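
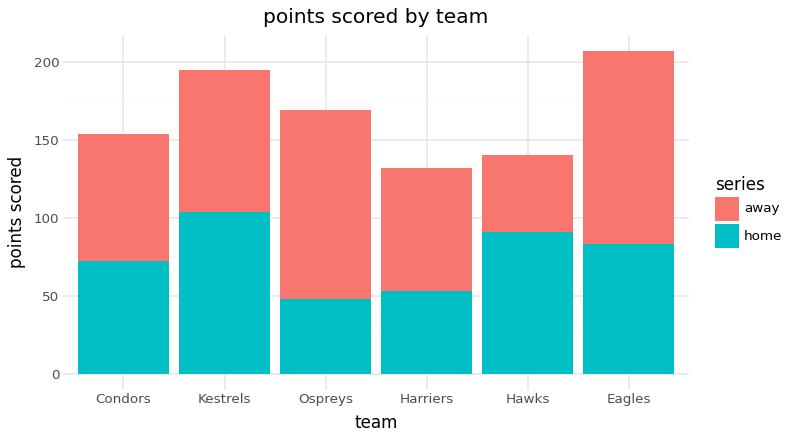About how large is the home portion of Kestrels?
≈ 100

home top ≈ 100, bottom ≈ 0; segment ≈ 100.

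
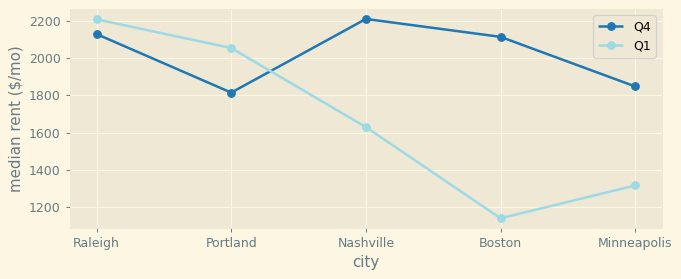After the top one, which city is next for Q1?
Top 3 for Q1: Raleigh ≈ 2200, Portland ≈ 2100, Nashville ≈ 1600.

Portland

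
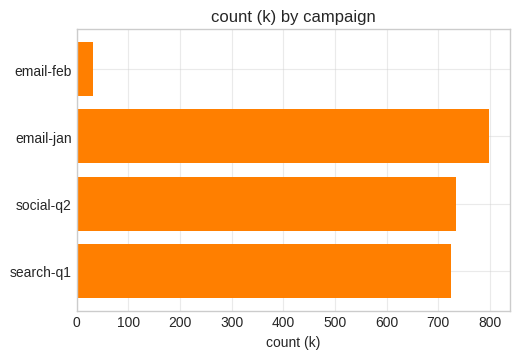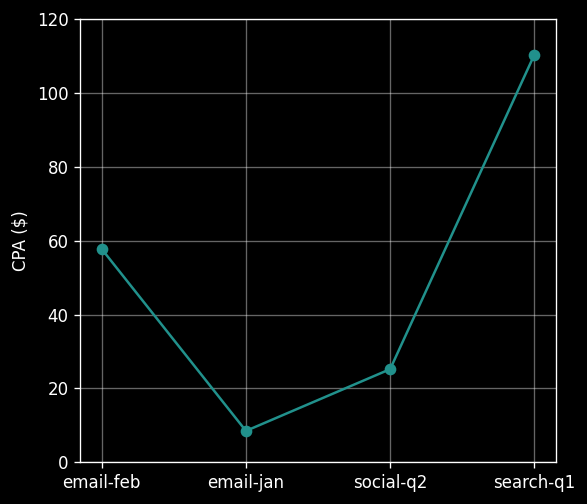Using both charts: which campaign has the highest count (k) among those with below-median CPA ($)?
email-jan

Chart 2 median CPA ($) ≈ 40; below-median campaigns: email-jan, social-q2. Among those, email-jan has the highest count (k) (≈ 800).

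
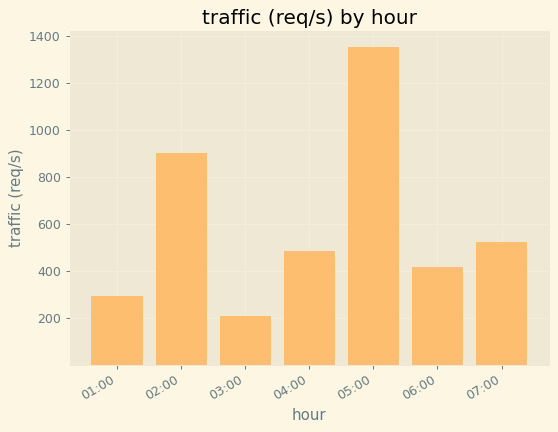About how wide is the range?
≈ 1200

Max 05:00 ≈ 1400, min 03:00 ≈ 200; range ≈ 1200.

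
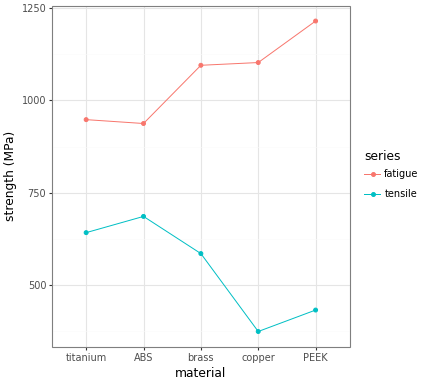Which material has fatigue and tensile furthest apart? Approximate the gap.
PEEK: fatigue ≈ 1200, tensile ≈ 400 → gap ≈ 800. Next-largest (copper) is only ≈ 700.

PEEK, ≈ 800 MPa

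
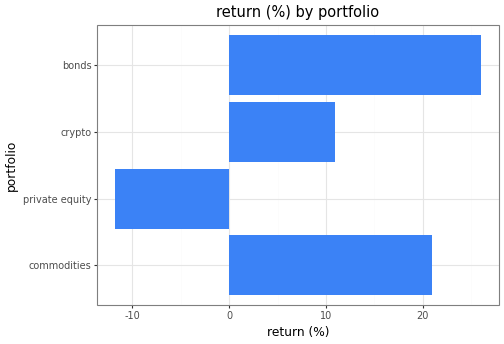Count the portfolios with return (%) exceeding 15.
Above 15: commodities, bonds.

2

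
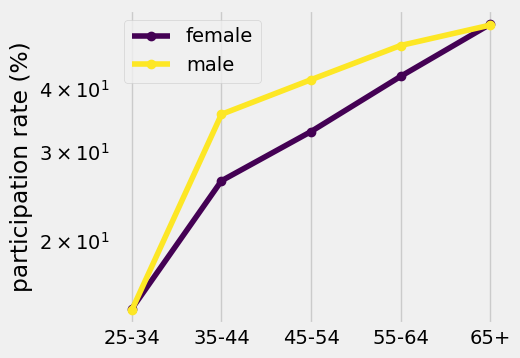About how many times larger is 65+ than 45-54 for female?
≈ 1.57×

65+ ≈ 55, 45-54 ≈ 35; 55/35 ≈ 1.57.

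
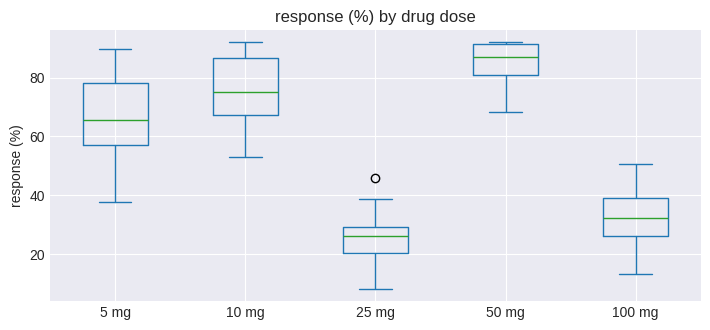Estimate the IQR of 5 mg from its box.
Q3 ≈ 80, Q1 ≈ 60; IQR ≈ 20.

≈ 20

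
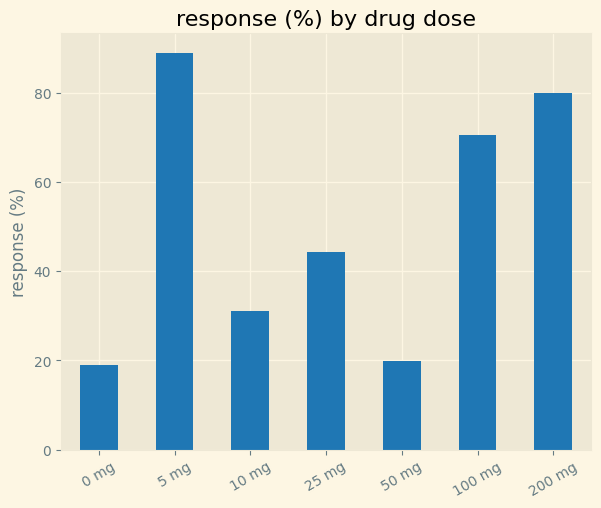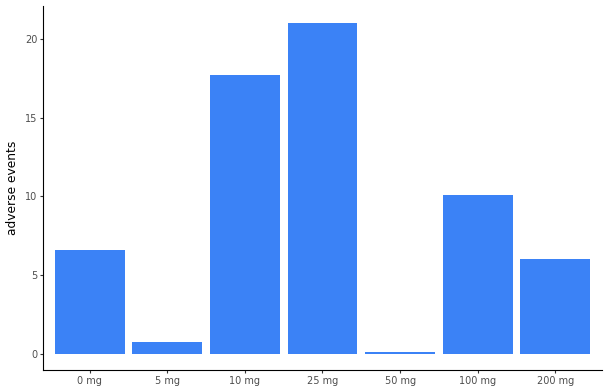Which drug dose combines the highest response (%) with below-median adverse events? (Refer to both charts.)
5 mg

Chart 2 median adverse events ≈ 6; below-median drug doses: 5 mg, 50 mg, 200 mg. Among those, 5 mg has the highest response (%) (≈ 90).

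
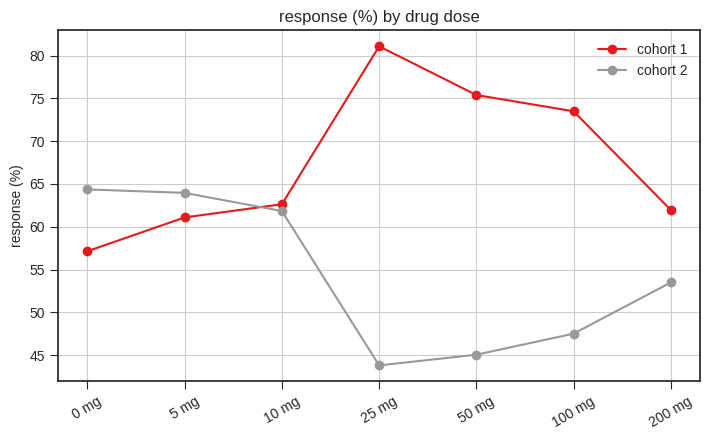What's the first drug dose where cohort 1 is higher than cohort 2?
10 mg

5 mg: cohort 1 ≈ 60 vs cohort 2 ≈ 65 (not yet); 10 mg: cohort 1 ≈ 65 vs cohort 2 ≈ 60 (first crossover).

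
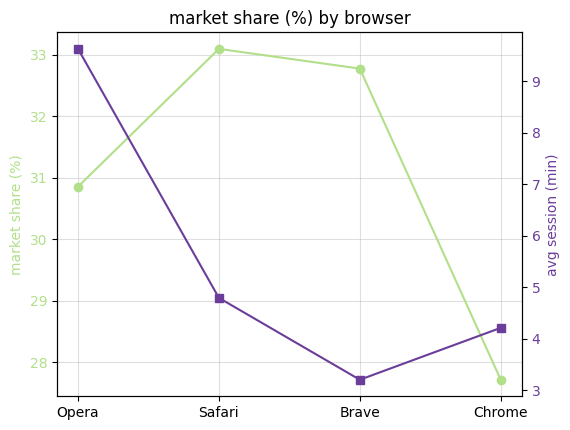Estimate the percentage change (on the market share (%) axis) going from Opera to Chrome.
≈ -11.3%

Opera ≈ 31.0, Chrome ≈ 27.5; (27.5 − 31.0) / 31.0 ≈ -11.3%.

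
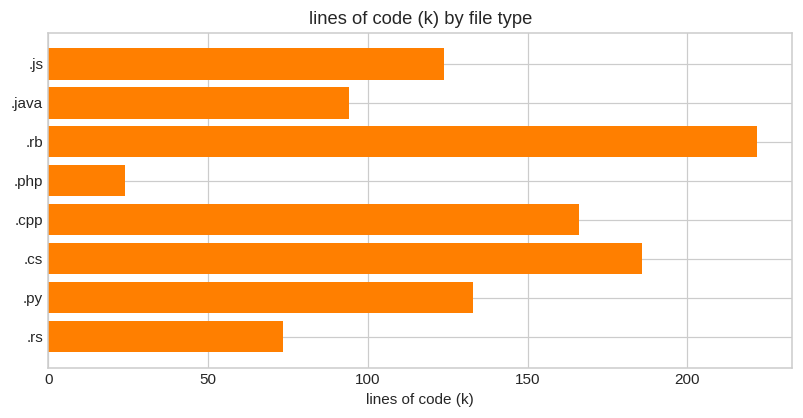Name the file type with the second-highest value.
Top 3: .rb ≈ 220, .cs ≈ 180, .cpp ≈ 160.

.cs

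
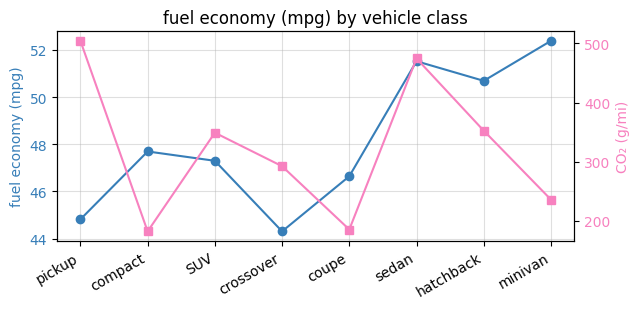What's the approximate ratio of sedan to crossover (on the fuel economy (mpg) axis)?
≈ 1.18×

sedan ≈ 52, crossover ≈ 44; 52/44 ≈ 1.18.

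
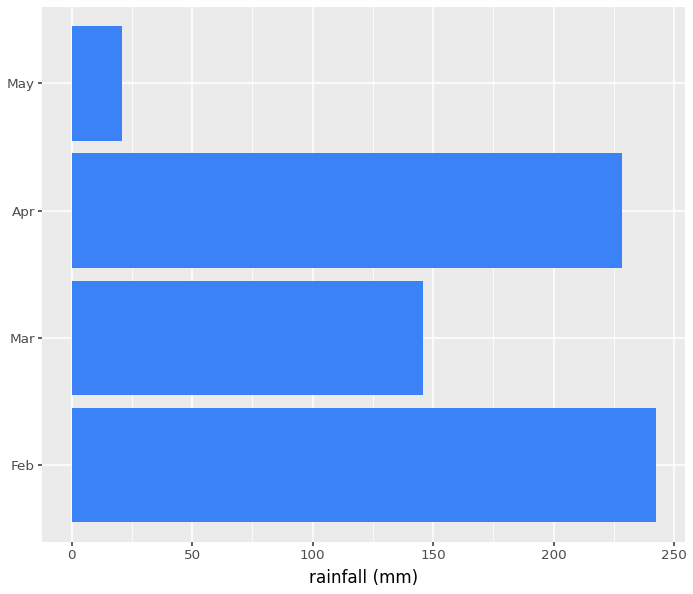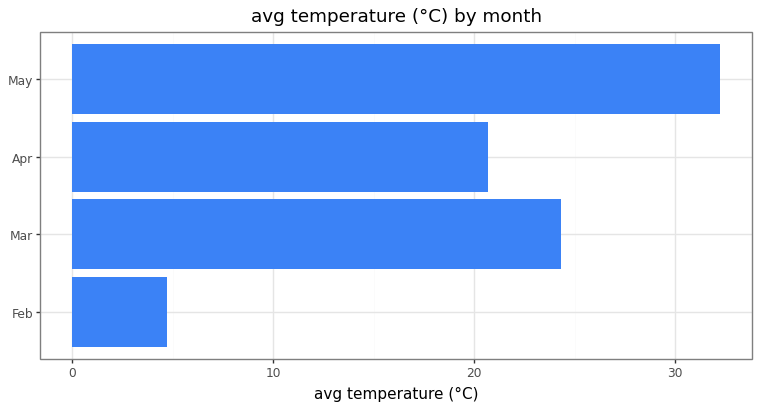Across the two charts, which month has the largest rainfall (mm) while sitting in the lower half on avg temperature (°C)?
Chart 2 median avg temperature (°C) ≈ 25; below-median months: Feb, Apr. Among those, Feb has the highest rainfall (mm) (≈ 250).

Feb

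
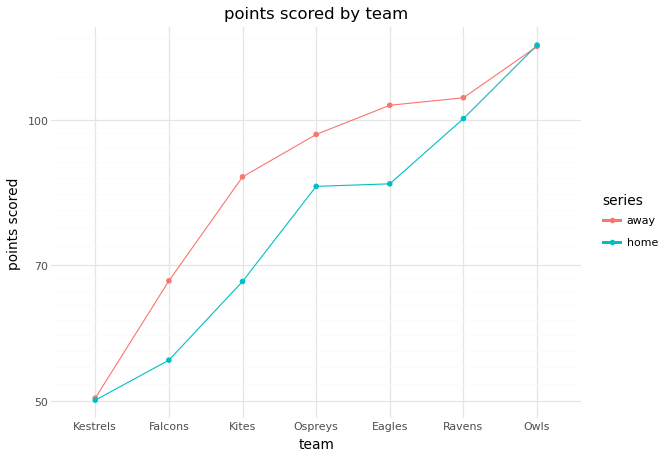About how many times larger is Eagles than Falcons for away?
≈ 1.43×

Eagles ≈ 100, Falcons ≈ 70; 100/70 ≈ 1.43.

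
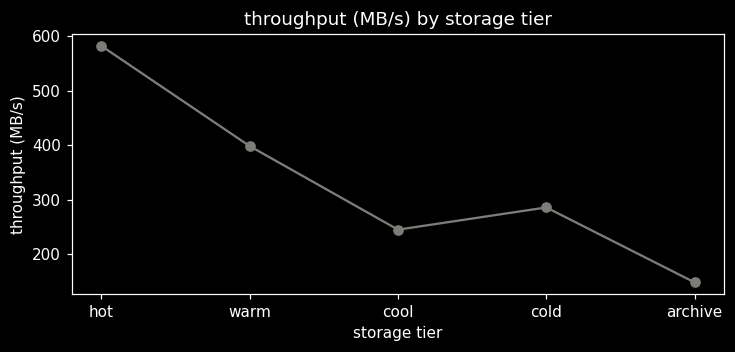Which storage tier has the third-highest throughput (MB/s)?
Top 4: hot ≈ 600, warm ≈ 400, cold ≈ 300, cool ≈ 250.

cold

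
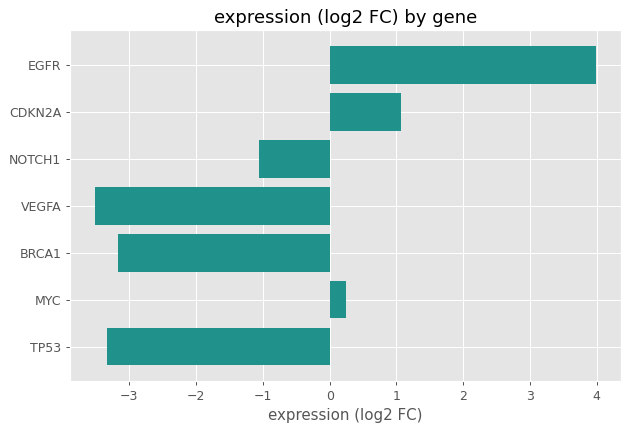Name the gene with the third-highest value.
MYC

Top 4: EGFR ≈ 4, CDKN2A ≈ 1, MYC ≈ 0, NOTCH1 ≈ -1.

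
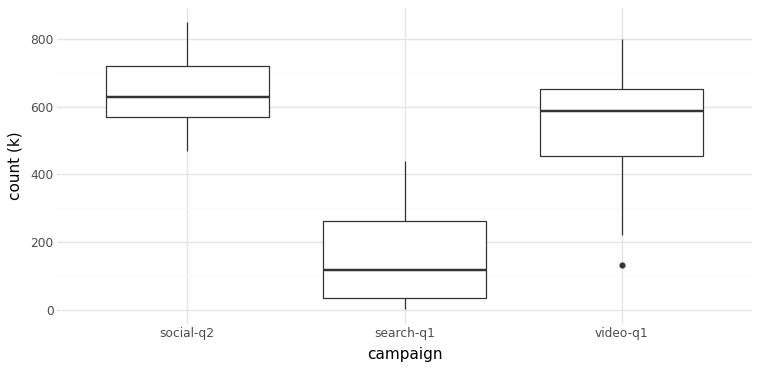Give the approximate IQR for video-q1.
Q3 ≈ 650, Q1 ≈ 450; IQR ≈ 200.

≈ 200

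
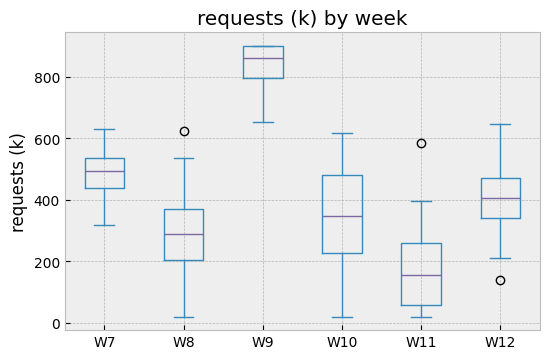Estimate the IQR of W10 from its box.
Q3 ≈ 500, Q1 ≈ 200; IQR ≈ 300.

≈ 300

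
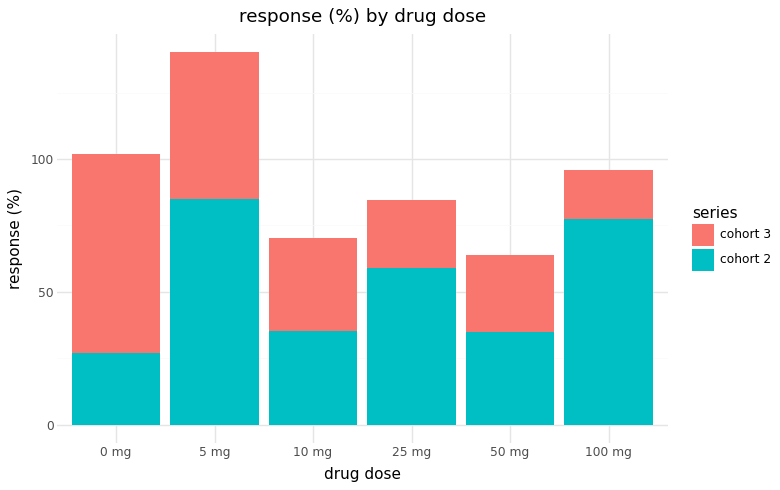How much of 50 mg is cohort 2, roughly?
cohort 2 top ≈ 40, bottom ≈ 0; segment ≈ 40.

≈ 40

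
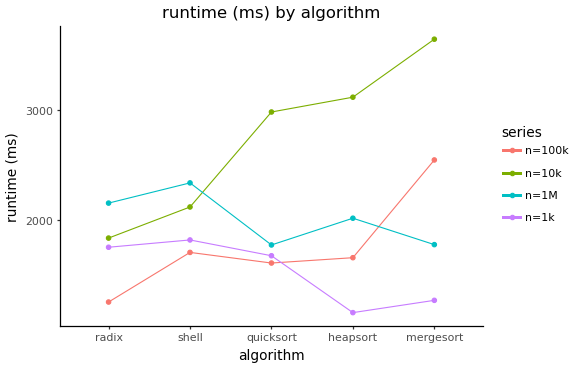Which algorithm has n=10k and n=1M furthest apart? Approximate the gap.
mergesort, ≈ 1500 ms

mergesort: n=10k ≈ 3500, n=1M ≈ 2000 → gap ≈ 1500. Next-largest (quicksort) is only ≈ 1000.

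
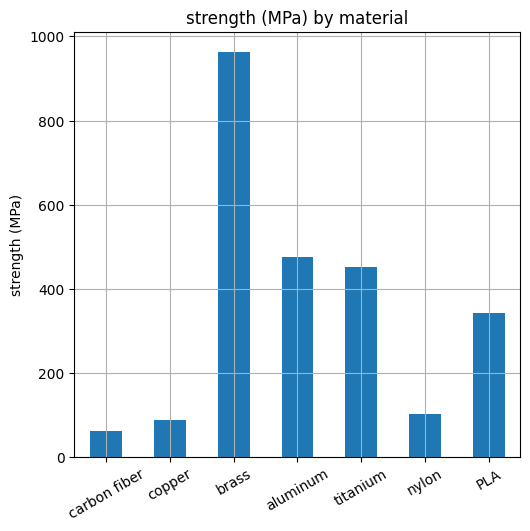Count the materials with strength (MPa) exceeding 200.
4

Above 200: brass, aluminum, titanium, PLA.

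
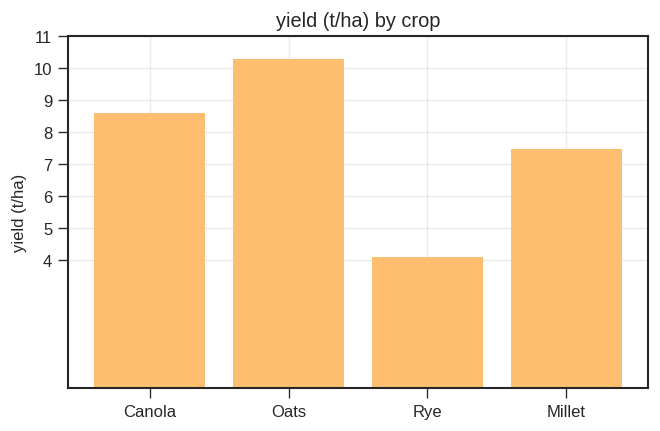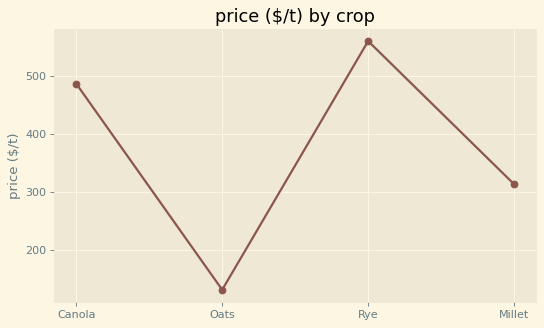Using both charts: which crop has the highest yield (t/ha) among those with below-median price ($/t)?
Chart 2 median price ($/t) ≈ 400; below-median crops: Oats, Millet. Among those, Oats has the highest yield (t/ha) (≈ 10).

Oats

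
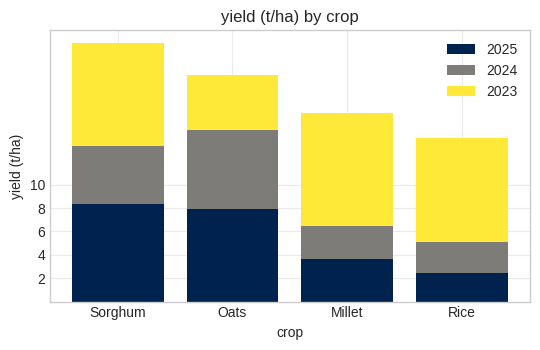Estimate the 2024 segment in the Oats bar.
≈ 6

2024 top ≈ 14, bottom ≈ 8; segment ≈ 6.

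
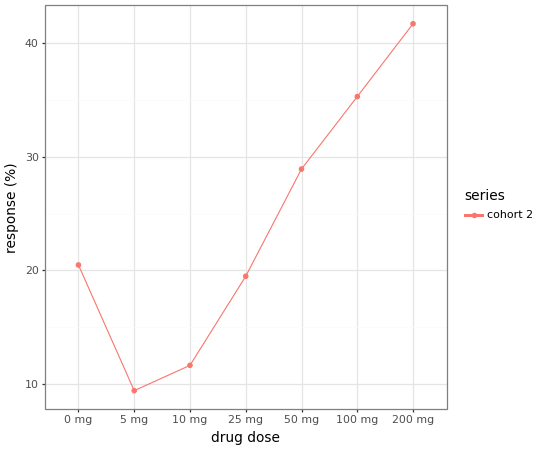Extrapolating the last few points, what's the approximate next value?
≈ 45

Last three: 30, 35, 40 → slope ≈ 5/step → next ≈ 45.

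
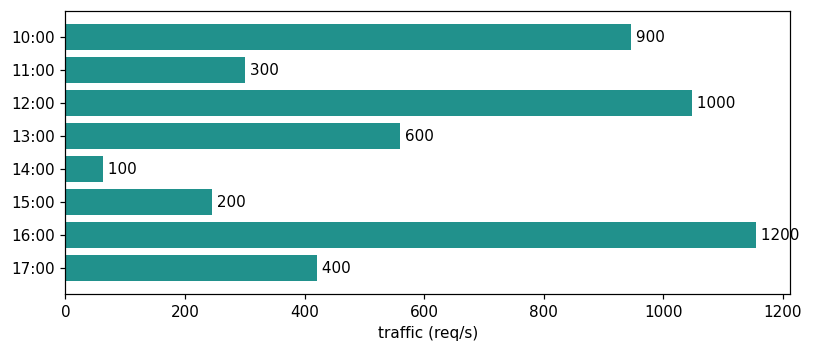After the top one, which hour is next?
Top 3: 16:00 ≈ 1200, 12:00 ≈ 1000, 10:00 ≈ 900.

12:00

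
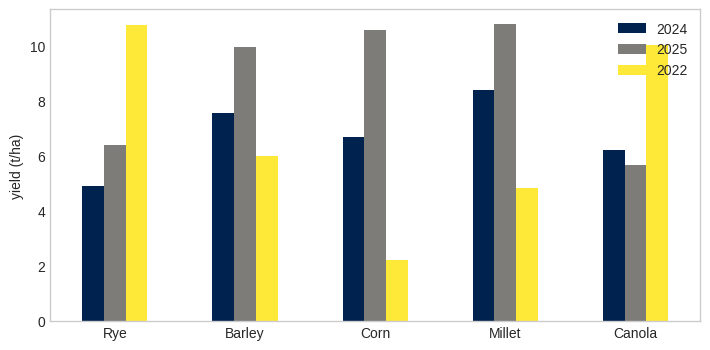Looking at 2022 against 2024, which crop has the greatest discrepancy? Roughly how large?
Rye, ≈ 6 t/ha

Rye: 2022 ≈ 11, 2024 ≈ 5 → gap ≈ 6. Next-largest (Corn) is only ≈ 5.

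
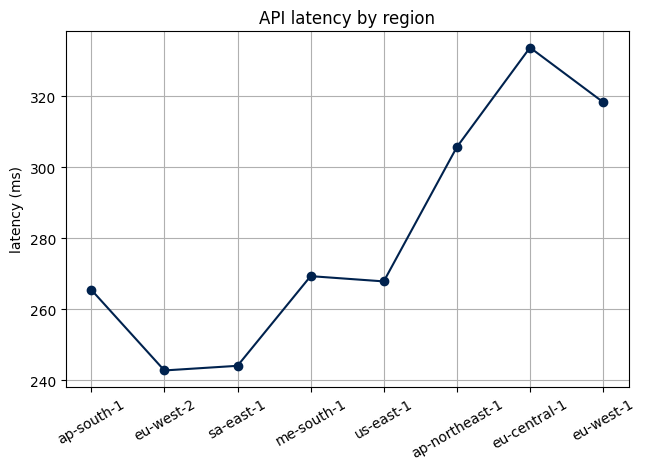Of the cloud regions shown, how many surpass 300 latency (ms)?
Above 300: ap-northeast-1, eu-central-1, eu-west-1.

3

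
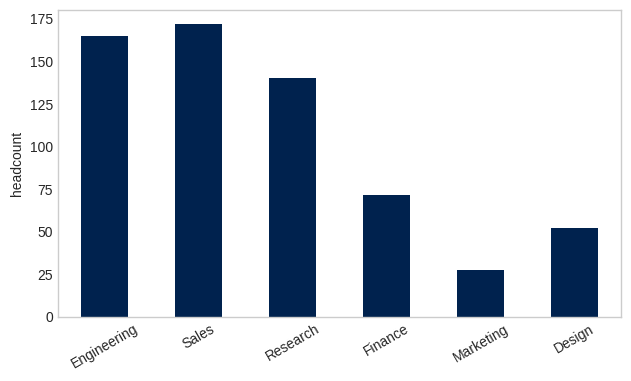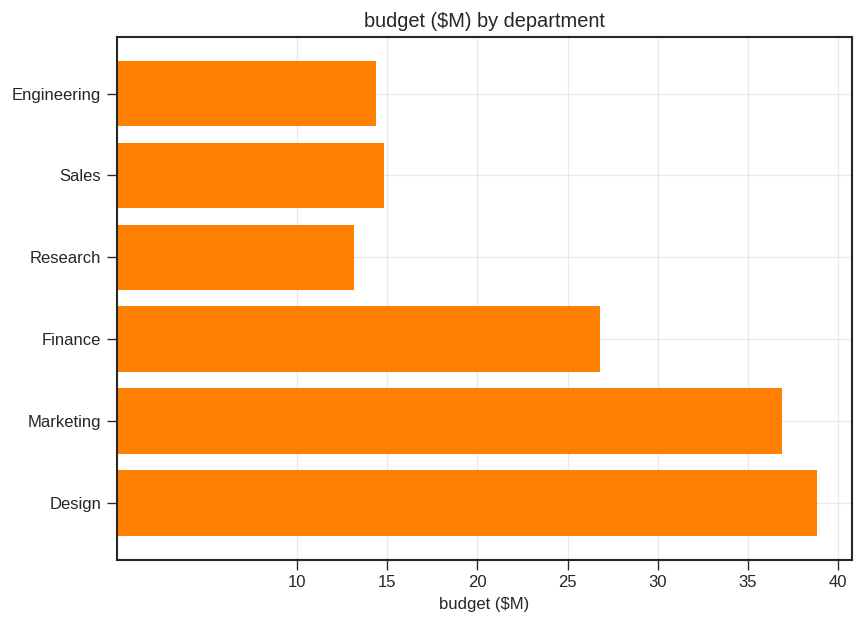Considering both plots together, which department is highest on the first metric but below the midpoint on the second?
Chart 2 median budget ($M) ≈ 20; below-median departments: Engineering, Sales, Research. Among those, Sales has the highest headcount (≈ 180).

Sales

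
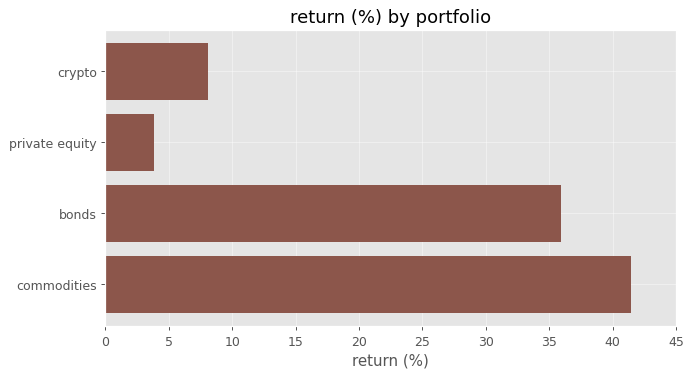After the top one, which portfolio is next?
Top 3: commodities ≈ 40, bonds ≈ 35, crypto ≈ 10.

bonds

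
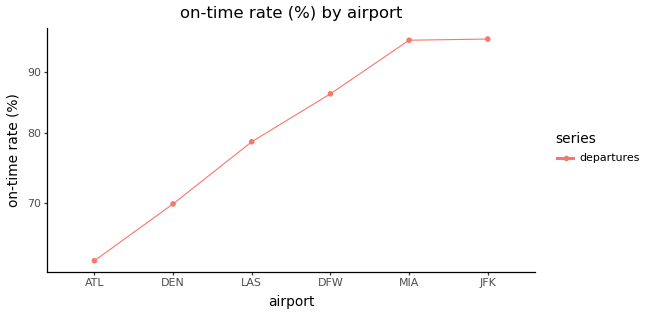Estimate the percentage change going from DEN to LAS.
≈ +14.3%

DEN ≈ 70, LAS ≈ 80; (80 − 70) / 70 ≈ +14.3%.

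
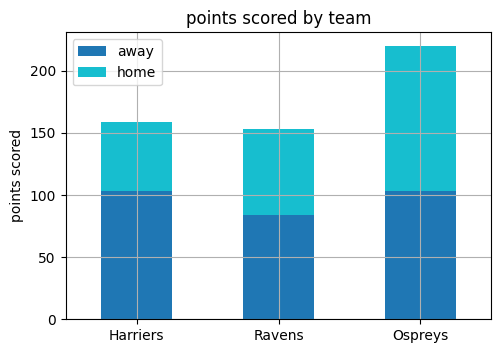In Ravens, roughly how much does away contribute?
≈ 80

away top ≈ 80, bottom ≈ 0; segment ≈ 80.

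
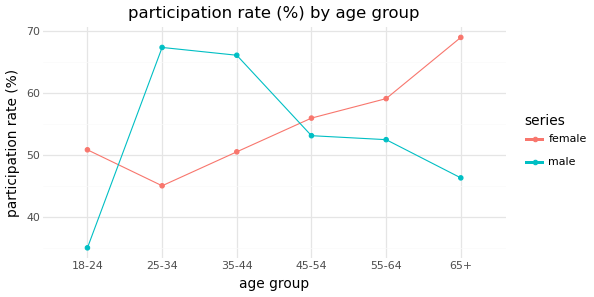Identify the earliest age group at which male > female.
25-34

18-24: male ≈ 35 vs female ≈ 50 (not yet); 25-34: male ≈ 65 vs female ≈ 45 (first crossover).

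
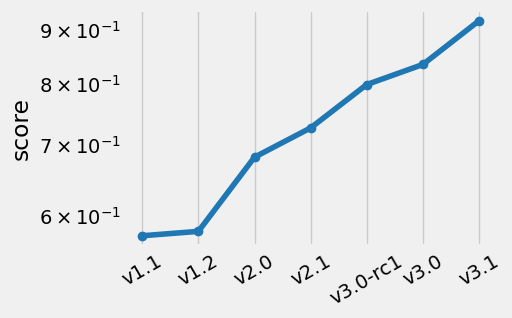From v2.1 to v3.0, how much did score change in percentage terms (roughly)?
≈ +13.3%

v2.1 ≈ 0.75, v3.0 ≈ 0.85; (0.85 − 0.75) / 0.75 ≈ +13.3%.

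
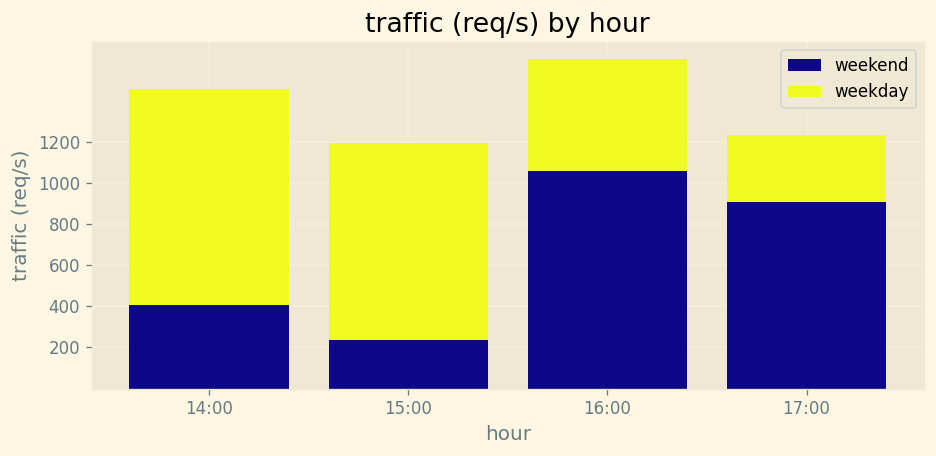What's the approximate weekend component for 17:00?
weekend top ≈ 1000, bottom ≈ 0; segment ≈ 1000.

≈ 1000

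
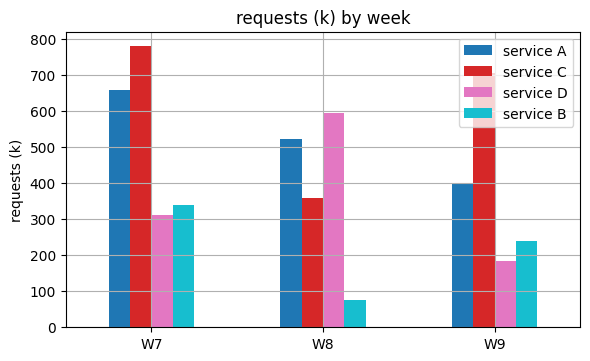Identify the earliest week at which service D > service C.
W8

W7: service D ≈ 300 vs service C ≈ 800 (not yet); W8: service D ≈ 600 vs service C ≈ 400 (first crossover).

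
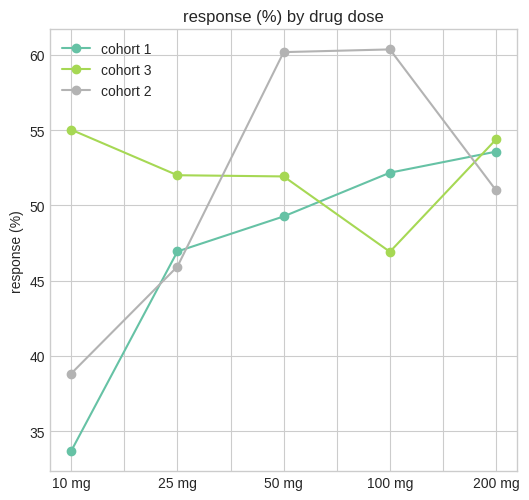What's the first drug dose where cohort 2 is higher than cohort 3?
50 mg

25 mg: cohort 2 ≈ 45 vs cohort 3 ≈ 50 (not yet); 50 mg: cohort 2 ≈ 60 vs cohort 3 ≈ 50 (first crossover).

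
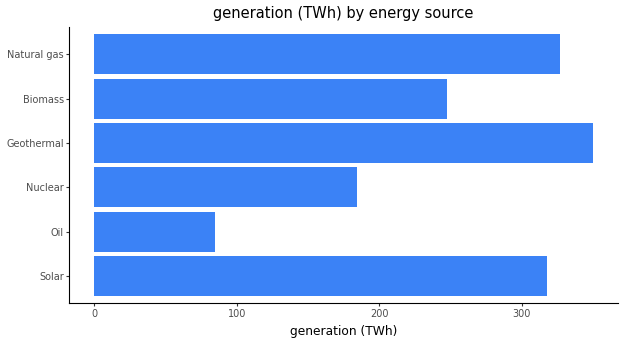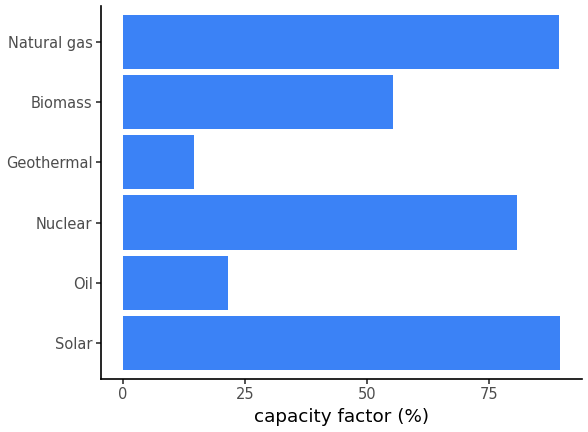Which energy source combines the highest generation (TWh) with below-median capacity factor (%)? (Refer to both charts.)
Chart 2 median capacity factor (%) ≈ 70; below-median energy sources: Oil, Geothermal, Biomass. Among those, Geothermal has the highest generation (TWh) (≈ 350).

Geothermal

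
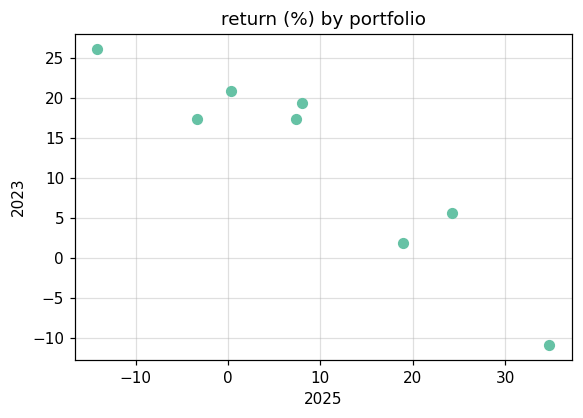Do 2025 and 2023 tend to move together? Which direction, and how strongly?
negative, strong

Points are negatively correlated; strong (|r| ≈ 0.9).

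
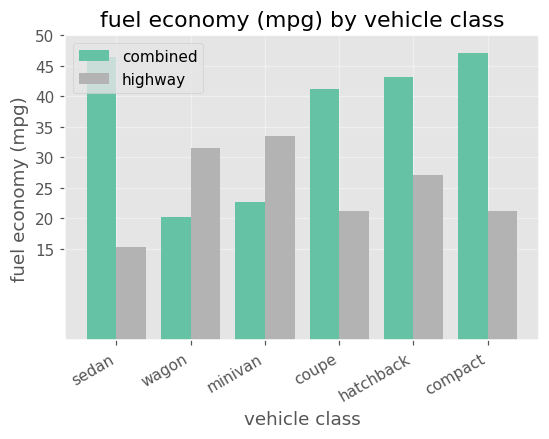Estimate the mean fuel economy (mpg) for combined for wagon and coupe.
≈ 30

(20 + 40) / 2 ≈ 30.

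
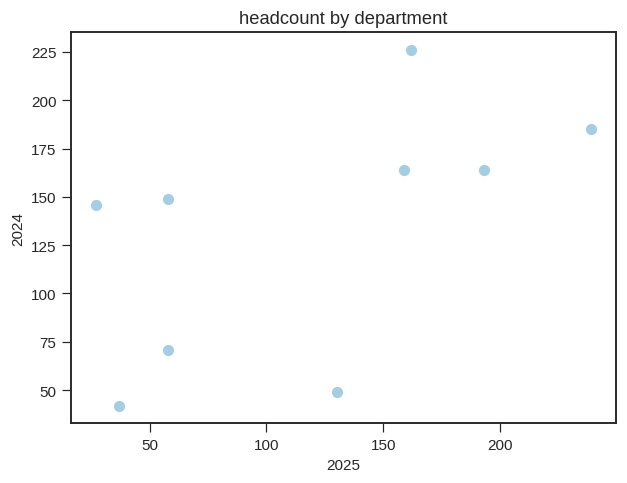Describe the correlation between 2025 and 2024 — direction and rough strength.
positive, moderate

Points are positively correlated; moderate (|r| ≈ 0.6).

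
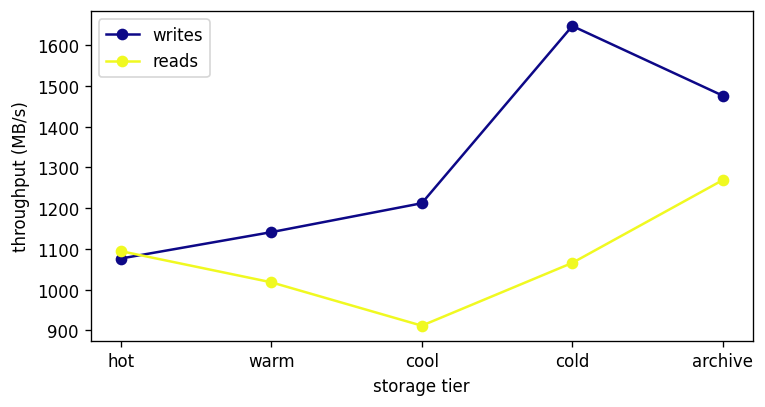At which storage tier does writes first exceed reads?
warm

hot: writes ≈ 1100 vs reads ≈ 1100 (not yet); warm: writes ≈ 1100 vs reads ≈ 1000 (first crossover).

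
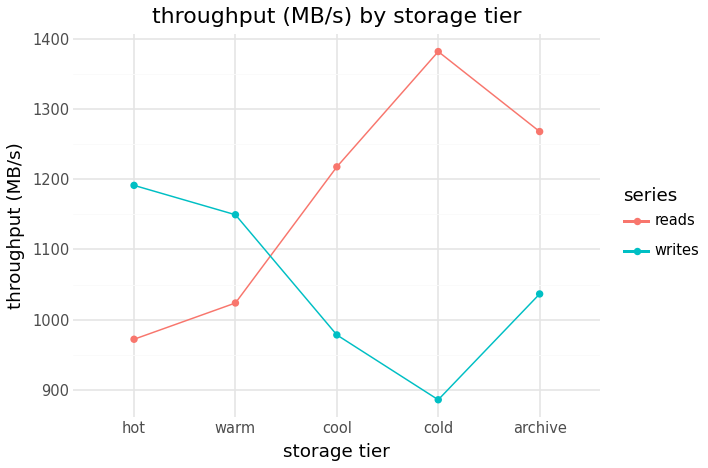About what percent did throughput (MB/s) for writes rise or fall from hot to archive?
≈ -12.5%

hot ≈ 1200, archive ≈ 1050; (1050 − 1200) / 1200 ≈ -12.5%.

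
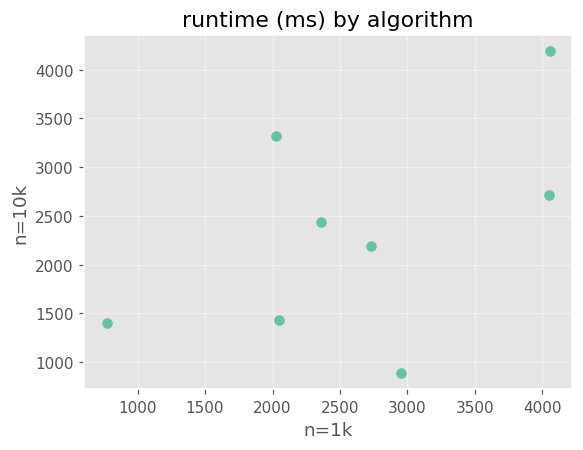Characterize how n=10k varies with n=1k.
Points are positively correlated; moderate (|r| ≈ 0.5).

positive, moderate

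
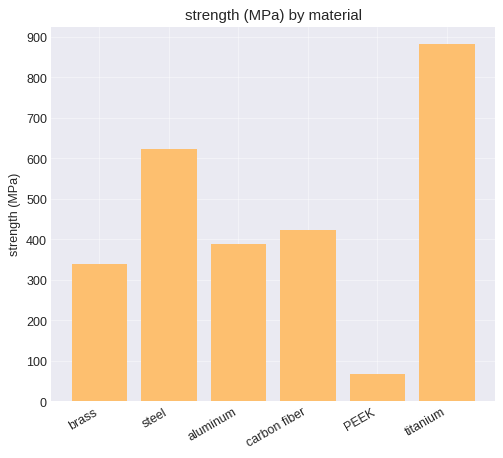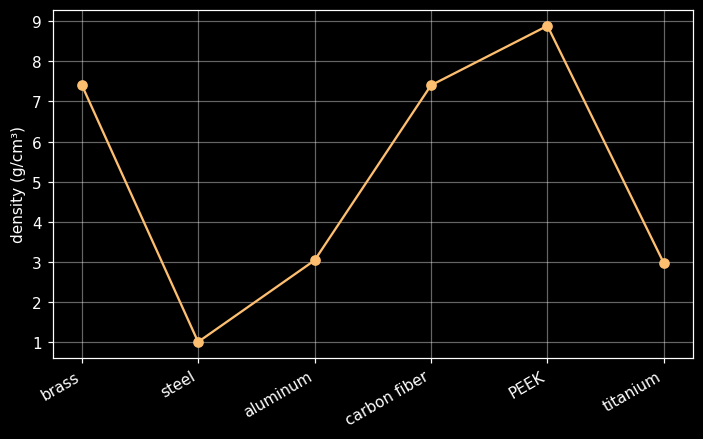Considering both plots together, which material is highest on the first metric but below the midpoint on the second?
Chart 2 median density (g/cm³) ≈ 5; below-median materials: steel, aluminum, titanium. Among those, titanium has the highest strength (MPa) (≈ 900).

titanium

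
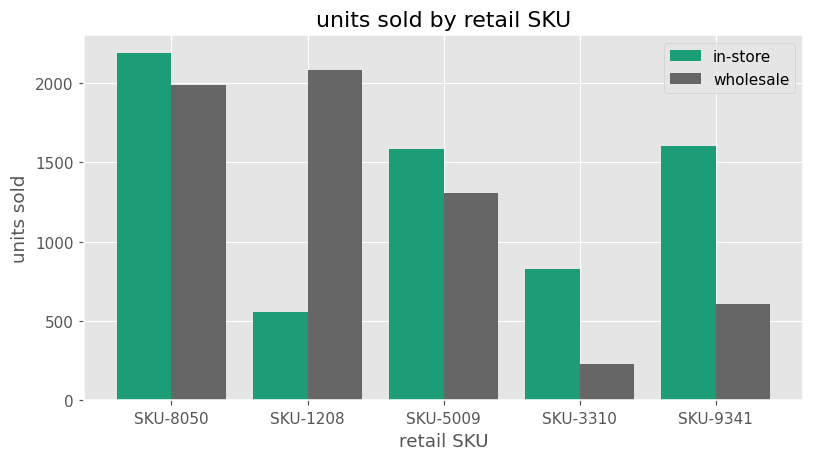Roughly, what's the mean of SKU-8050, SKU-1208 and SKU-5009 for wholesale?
(2000 + 2000 + 1400) / 3 ≈ 1800.

≈ 1800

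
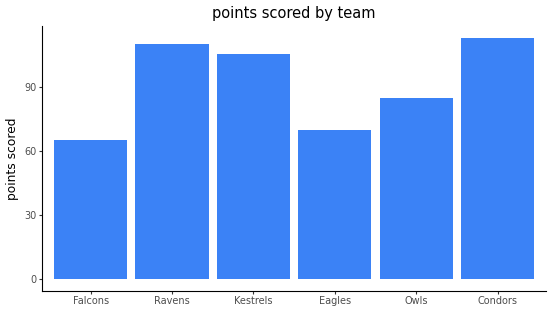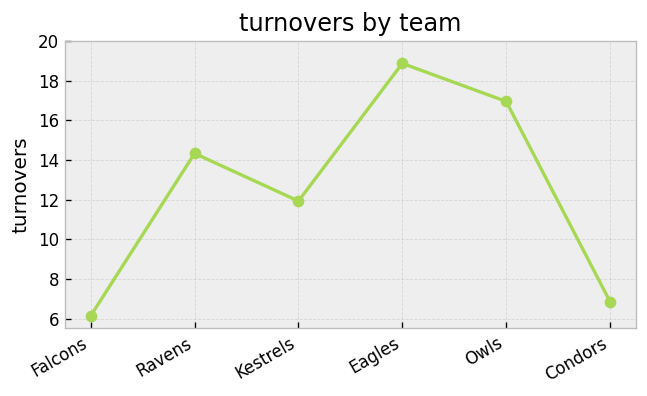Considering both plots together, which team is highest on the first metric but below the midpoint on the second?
Condors

Chart 2 median turnovers ≈ 14; below-median teams: Falcons, Kestrels, Condors. Among those, Condors has the highest points scored (≈ 120).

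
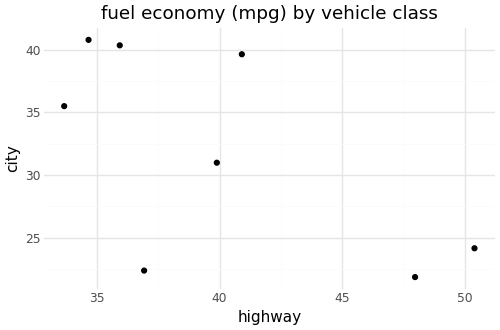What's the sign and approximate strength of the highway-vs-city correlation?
negative, moderate

Points are negatively correlated; moderate (|r| ≈ 0.6).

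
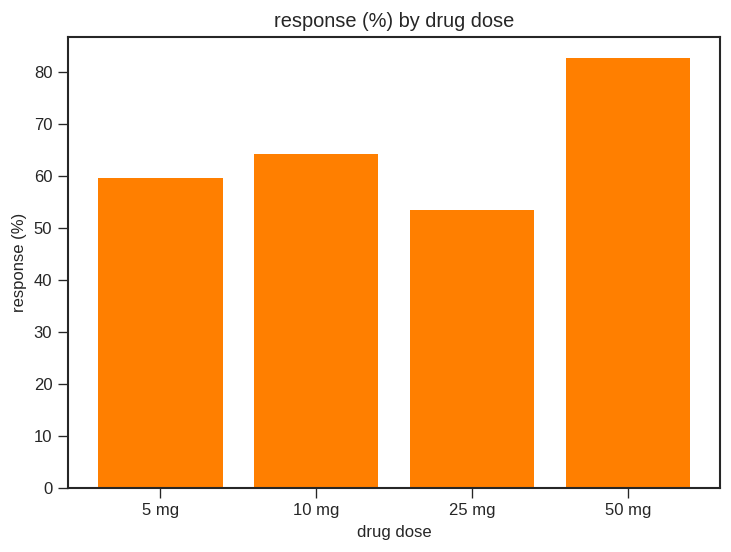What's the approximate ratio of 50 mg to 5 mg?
≈ 1.33×

50 mg ≈ 80, 5 mg ≈ 60; 80/60 ≈ 1.33.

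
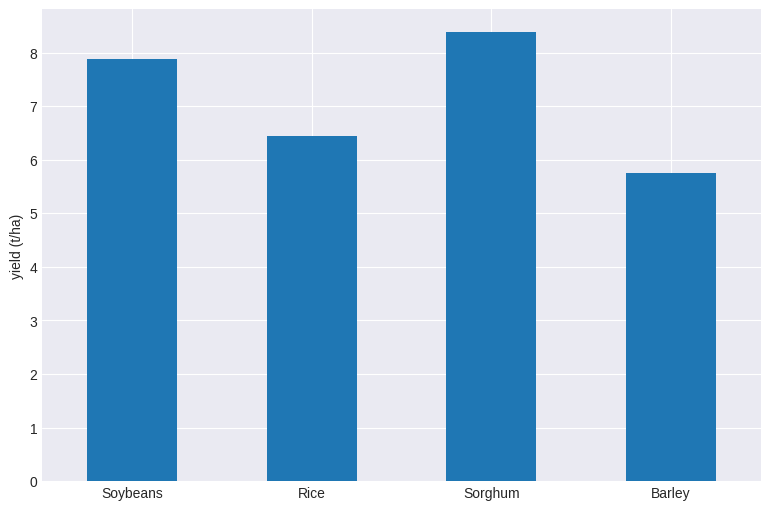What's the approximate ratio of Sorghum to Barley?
≈ 1.33×

Sorghum ≈ 8, Barley ≈ 6; 8/6 ≈ 1.33.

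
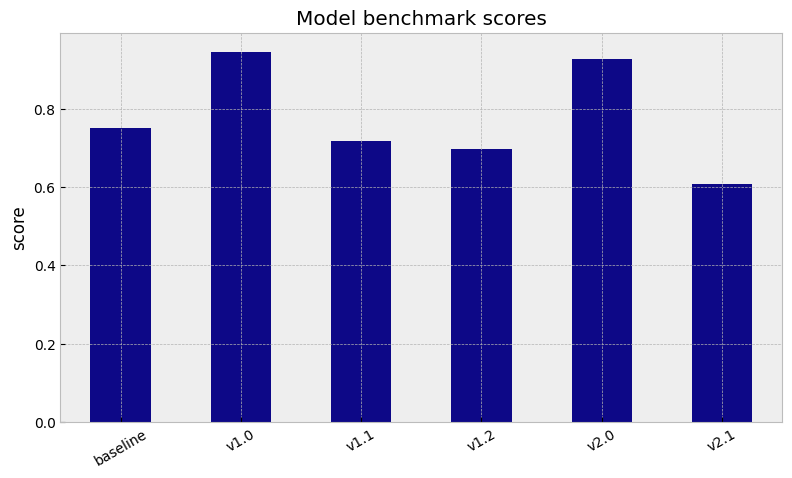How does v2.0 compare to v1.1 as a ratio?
≈ 1.29×

v2.0 ≈ 0.9, v1.1 ≈ 0.7; 0.9/0.7 ≈ 1.29.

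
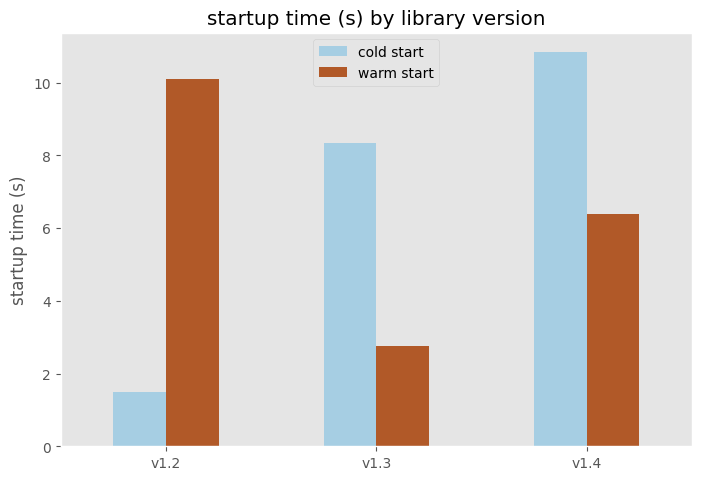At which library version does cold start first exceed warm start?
v1.3

v1.2: cold start ≈ 2 vs warm start ≈ 10 (not yet); v1.3: cold start ≈ 8 vs warm start ≈ 3 (first crossover).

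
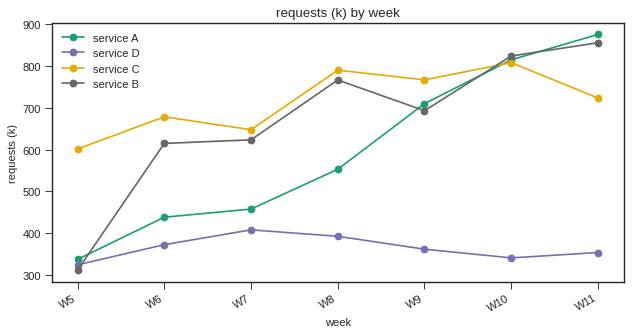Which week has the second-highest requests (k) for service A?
W10

Top 3 for service A: W11 ≈ 900, W10 ≈ 800, W9 ≈ 700.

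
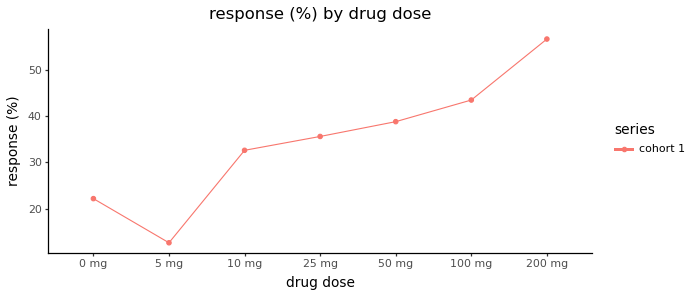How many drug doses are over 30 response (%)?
5

Above 30: 10 mg, 25 mg, 50 mg, 100 mg, 200 mg.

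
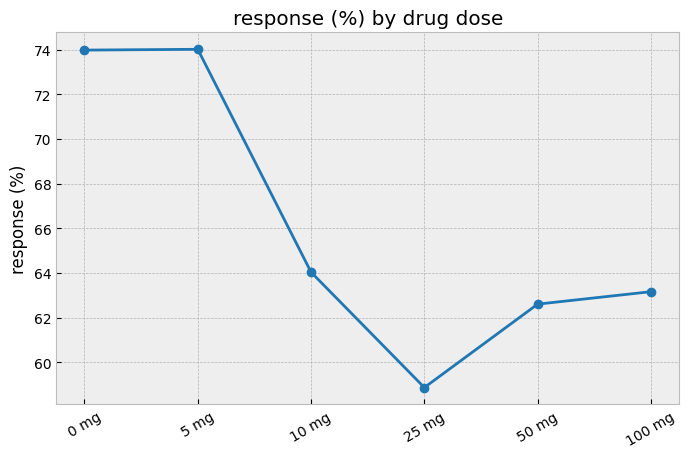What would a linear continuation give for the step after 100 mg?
≈ 67

Last three: 58, 62, 64 → slope ≈ 3/step → next ≈ 67.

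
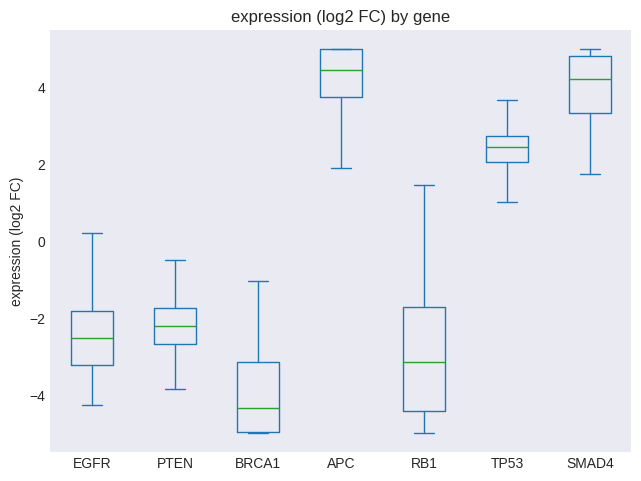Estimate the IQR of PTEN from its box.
Q3 ≈ -2, Q1 ≈ -3; IQR ≈ 1.

≈ 1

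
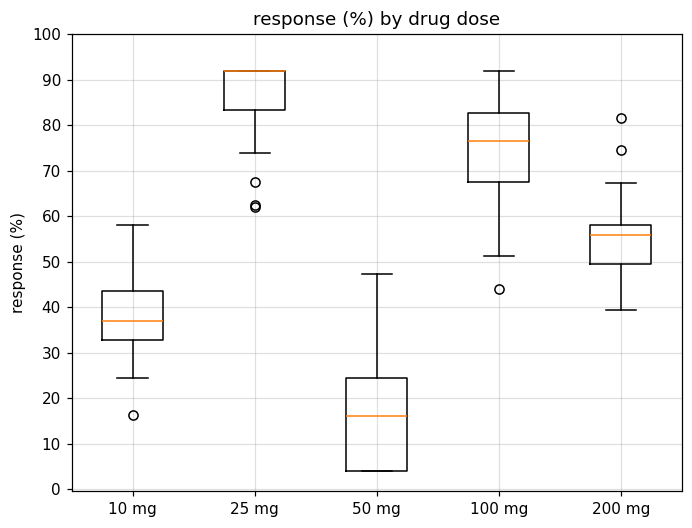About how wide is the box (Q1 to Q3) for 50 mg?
≈ 20

Q3 ≈ 20, Q1 ≈ 0; IQR ≈ 20.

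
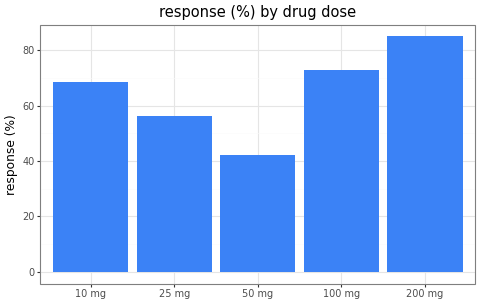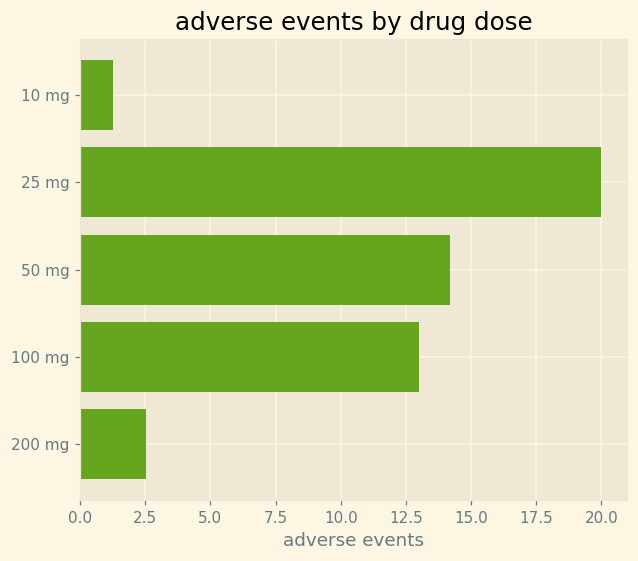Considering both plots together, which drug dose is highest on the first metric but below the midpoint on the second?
Chart 2 median adverse events ≈ 14; below-median drug doses: 10 mg, 200 mg. Among those, 200 mg has the highest response (%) (≈ 80).

200 mg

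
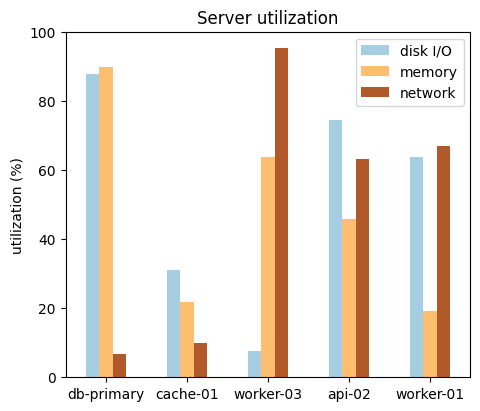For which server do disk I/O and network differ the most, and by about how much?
worker-03: disk I/O ≈ 10, network ≈ 100 → gap ≈ 90. Next-largest (db-primary) is only ≈ 80.

worker-03, ≈ 90 %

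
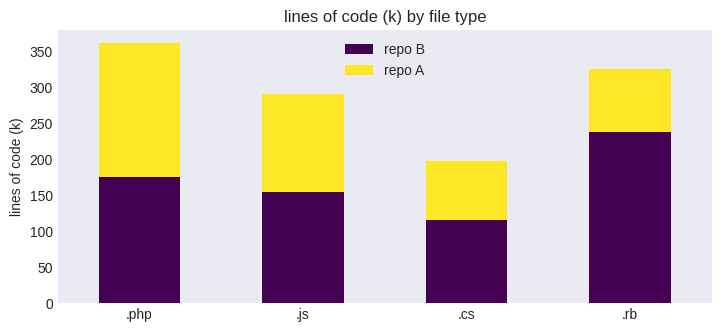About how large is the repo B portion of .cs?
≈ 100

repo B top ≈ 100, bottom ≈ 0; segment ≈ 100.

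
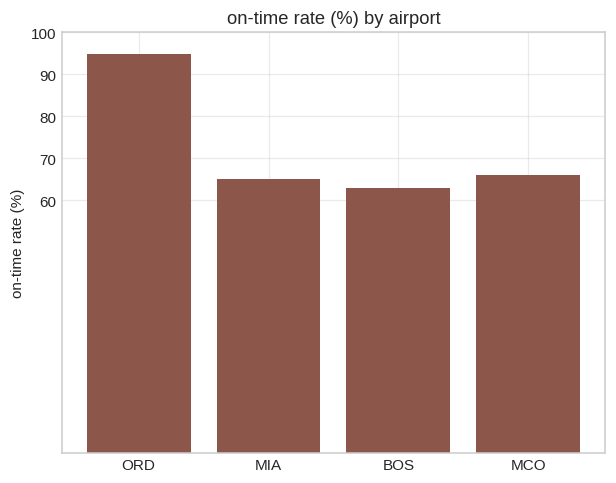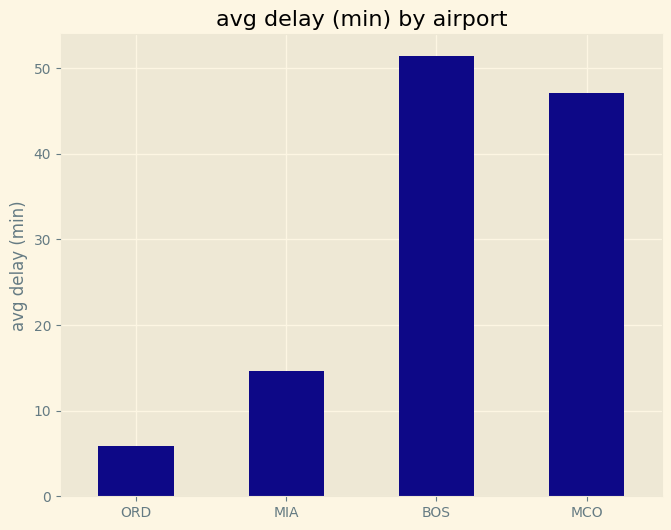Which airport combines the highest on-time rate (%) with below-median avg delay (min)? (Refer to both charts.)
Chart 2 median avg delay (min) ≈ 30; below-median airports: ORD, MIA. Among those, ORD has the highest on-time rate (%) (≈ 90).

ORD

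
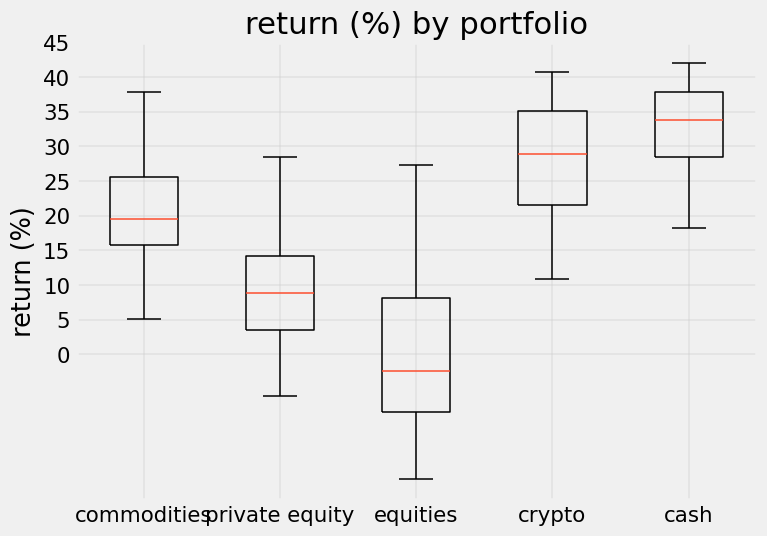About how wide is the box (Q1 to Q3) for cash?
≈ 10

Q3 ≈ 40, Q1 ≈ 30; IQR ≈ 10.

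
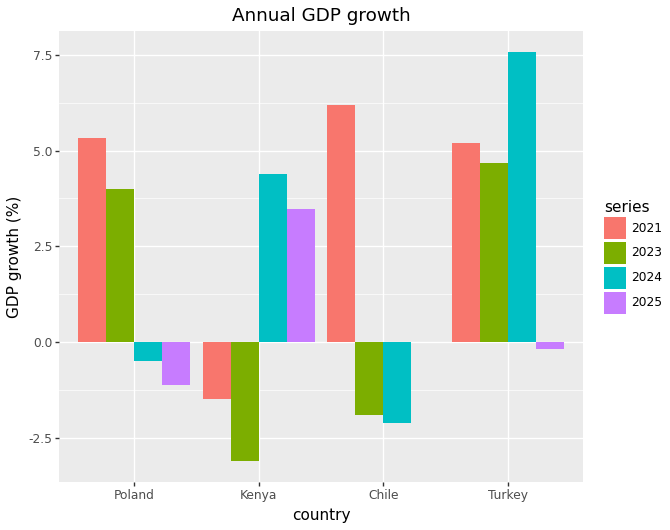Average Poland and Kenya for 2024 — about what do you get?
(0 + 4) / 2 ≈ 2.

≈ 2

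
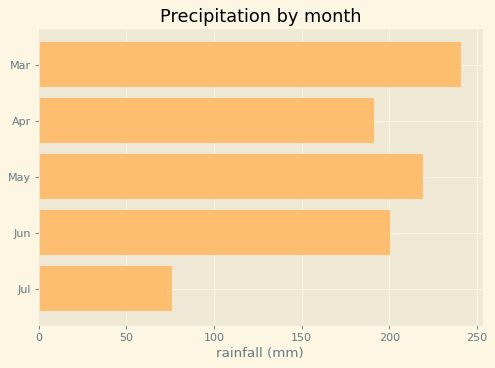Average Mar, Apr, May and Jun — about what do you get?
(250 + 200 + 225 + 200) / 4 ≈ 219.

≈ 219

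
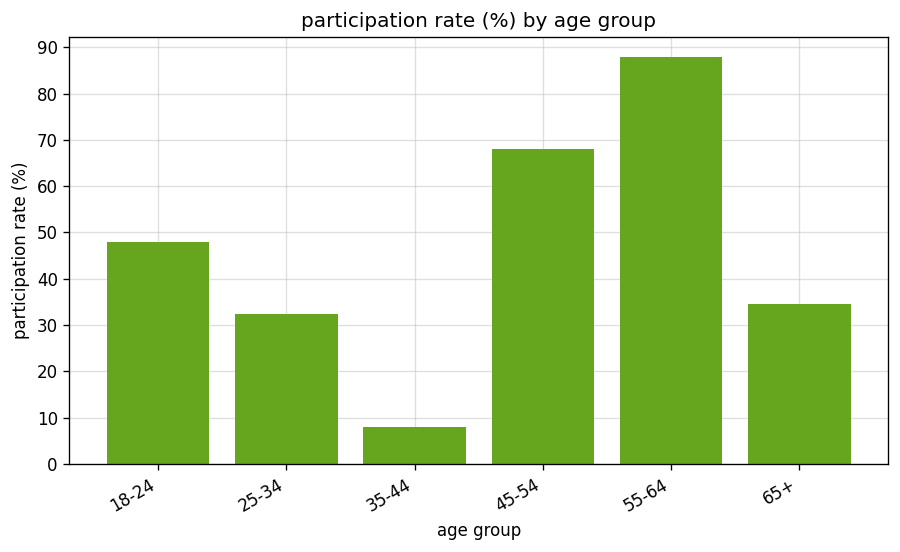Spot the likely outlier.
55-64 ≈ 90; the rest sit between ≈ 10 and ≈ 70.

55-64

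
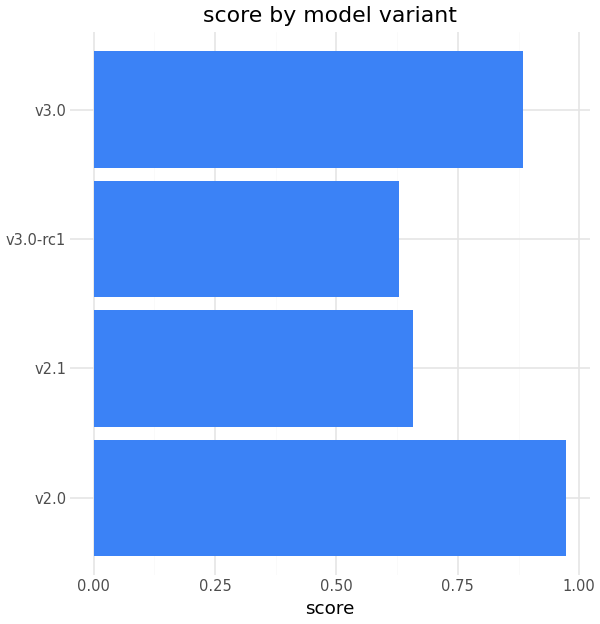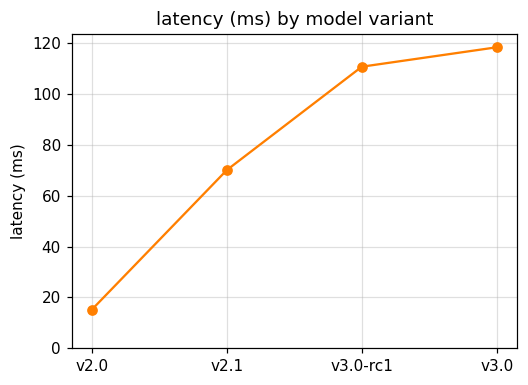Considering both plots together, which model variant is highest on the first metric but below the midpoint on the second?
v2.0

Chart 2 median latency (ms) ≈ 100; below-median model variants: v2.0, v2.1. Among those, v2.0 has the highest score (≈ 1).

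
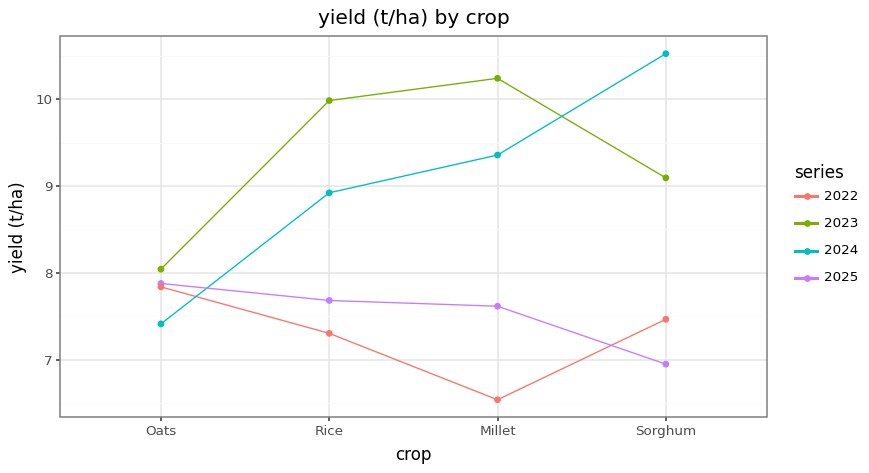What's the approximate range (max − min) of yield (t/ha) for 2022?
Max Oats ≈ 8.0, min Millet ≈ 6.5; range ≈ 1.5.

≈ 1.5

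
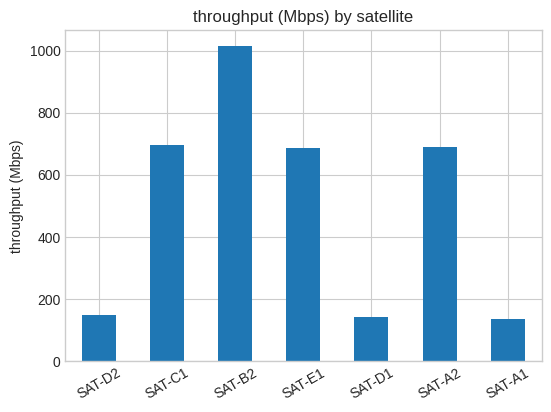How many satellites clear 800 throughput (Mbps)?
Above 800: SAT-B2.

1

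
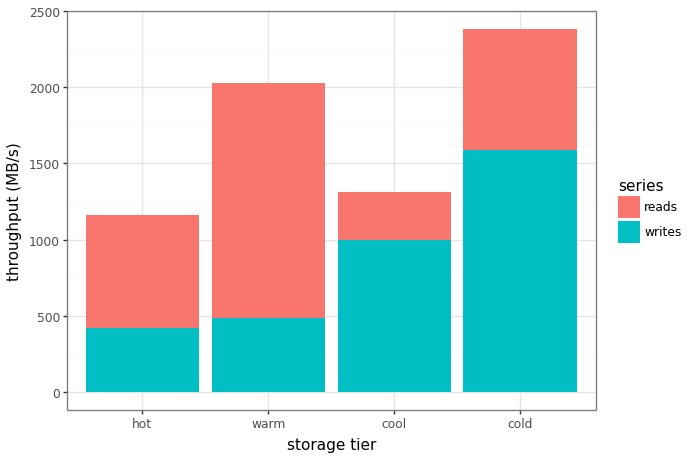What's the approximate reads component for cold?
reads top ≈ 2400, bottom ≈ 1600; segment ≈ 800.

≈ 800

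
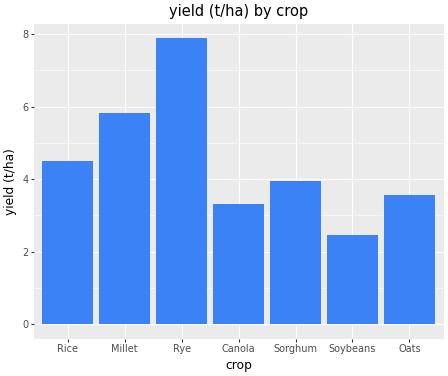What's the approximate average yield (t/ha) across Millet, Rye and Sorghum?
≈ 6

(6 + 8 + 4) / 3 ≈ 6.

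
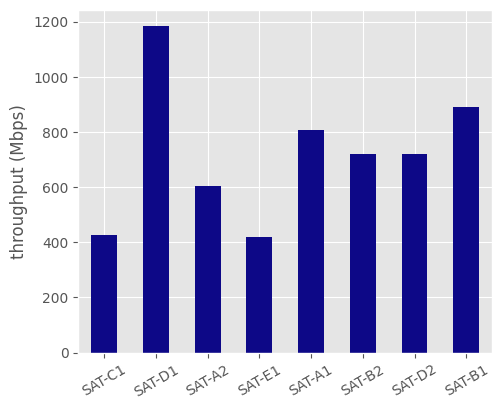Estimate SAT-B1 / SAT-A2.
SAT-B1 ≈ 900, SAT-A2 ≈ 600; 900/600 ≈ 1.5.

≈ 1.5×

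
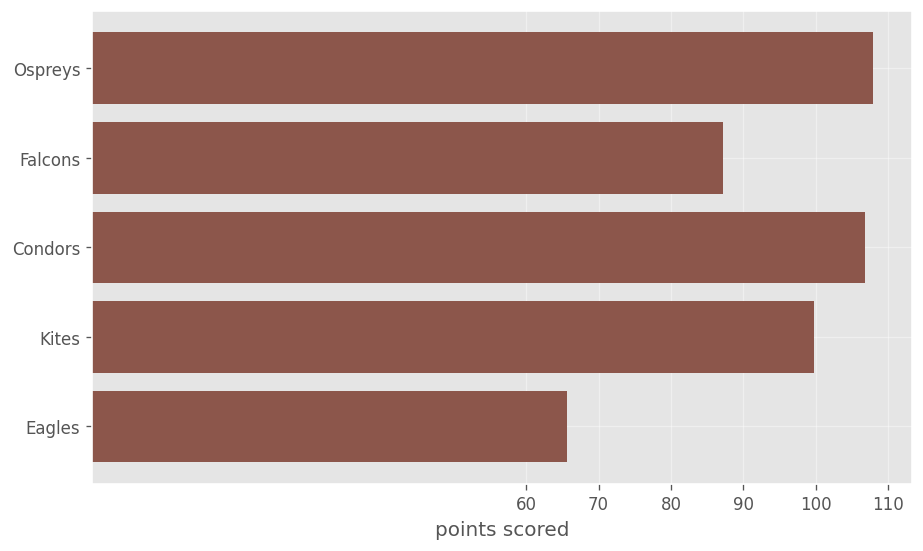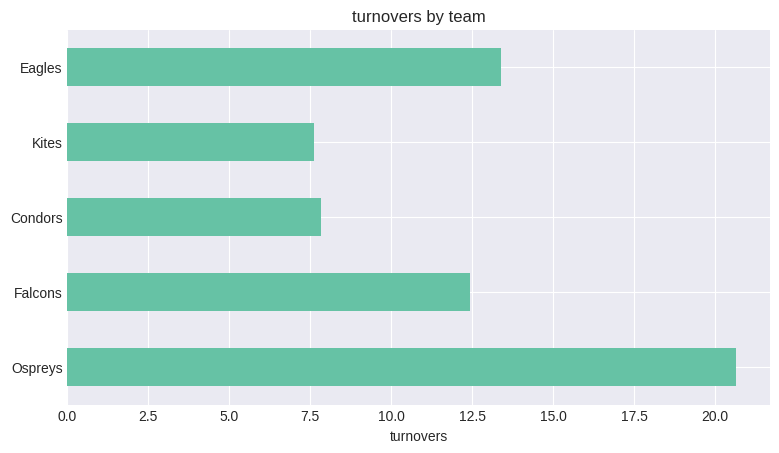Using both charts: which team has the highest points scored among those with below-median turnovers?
Chart 2 median turnovers ≈ 12; below-median teams: Condors, Kites. Among those, Condors has the highest points scored (≈ 110).

Condors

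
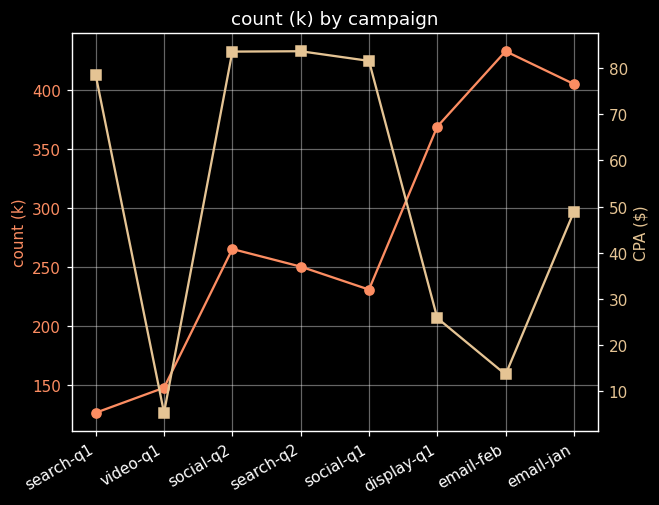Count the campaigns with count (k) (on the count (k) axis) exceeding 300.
3

Above 300: display-q1, email-feb, email-jan.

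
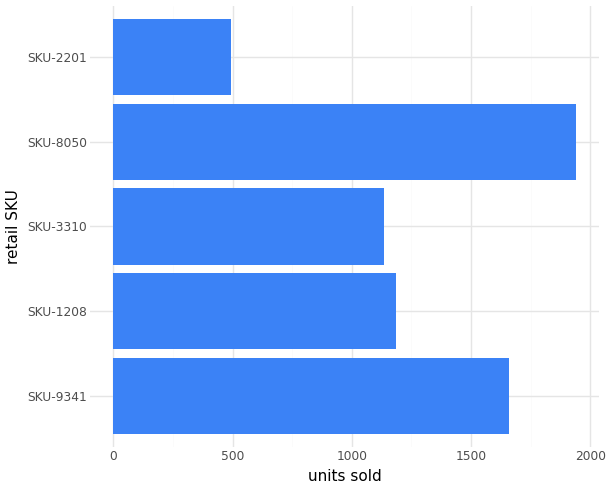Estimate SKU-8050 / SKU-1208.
≈ 1.67×

SKU-8050 ≈ 2000, SKU-1208 ≈ 1200; 2000/1200 ≈ 1.67.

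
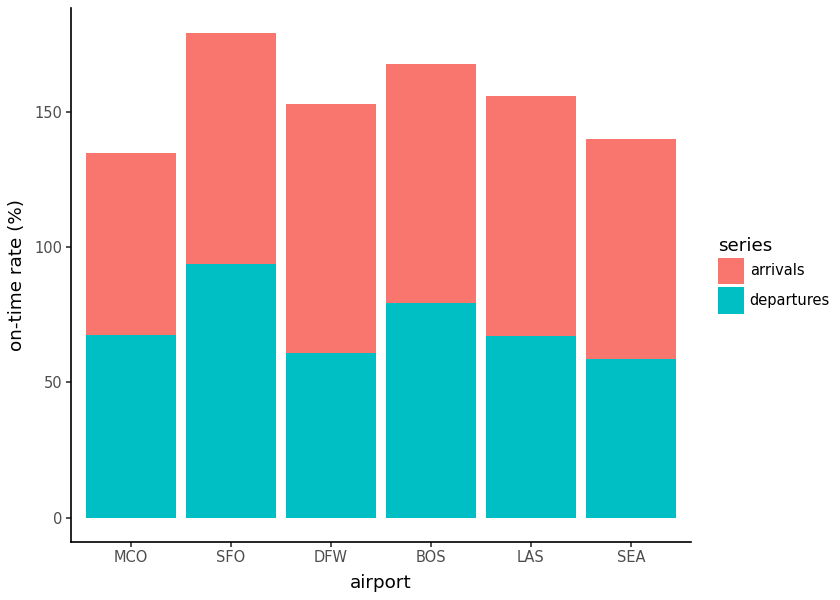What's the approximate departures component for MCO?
≈ 60

departures top ≈ 60, bottom ≈ 0; segment ≈ 60.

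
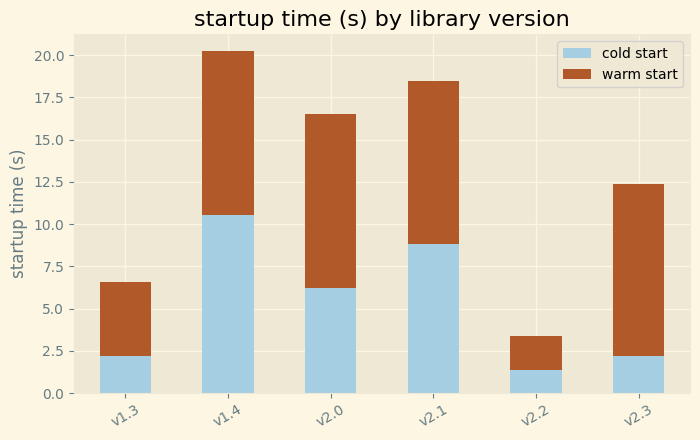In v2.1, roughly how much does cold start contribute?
≈ 8

cold start top ≈ 8, bottom ≈ 0; segment ≈ 8.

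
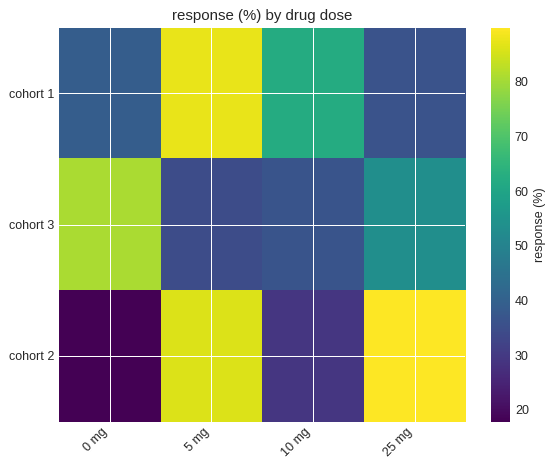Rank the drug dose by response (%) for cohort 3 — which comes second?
Top 3 for cohort 3: 0 mg ≈ 80, 25 mg ≈ 50, 10 mg ≈ 40.

25 mg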